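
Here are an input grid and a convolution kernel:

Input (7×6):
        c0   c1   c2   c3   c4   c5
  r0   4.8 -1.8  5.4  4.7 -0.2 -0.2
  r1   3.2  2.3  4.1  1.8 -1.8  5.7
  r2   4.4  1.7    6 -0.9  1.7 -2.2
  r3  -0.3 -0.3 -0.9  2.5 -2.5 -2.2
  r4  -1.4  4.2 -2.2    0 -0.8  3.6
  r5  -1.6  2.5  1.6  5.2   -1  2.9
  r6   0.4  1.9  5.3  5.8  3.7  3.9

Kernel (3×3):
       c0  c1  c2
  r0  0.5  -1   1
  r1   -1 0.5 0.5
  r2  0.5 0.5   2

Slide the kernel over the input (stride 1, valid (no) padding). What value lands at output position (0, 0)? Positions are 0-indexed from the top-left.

The receptive field on the input at this output position is [4.8 -1.8 5.4 / 3.2 2.3 4.1 / 4.4 1.7 6]. Elementwise product with the kernel and sum: 4.8·0.5 + -1.8·-1 + 5.4·1 + 3.2·-1 + 2.3·0.5 + 4.1·0.5 + 4.4·0.5 + 1.7·0.5 + 6·2.

24.65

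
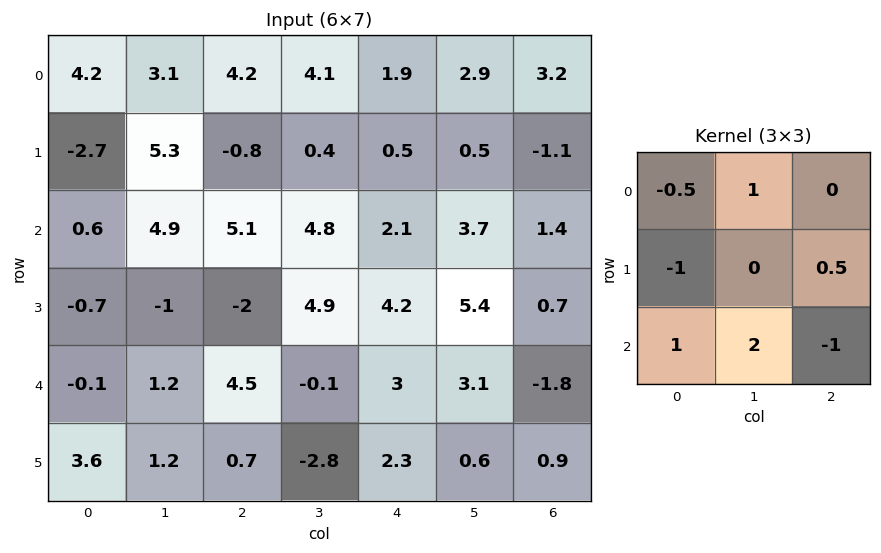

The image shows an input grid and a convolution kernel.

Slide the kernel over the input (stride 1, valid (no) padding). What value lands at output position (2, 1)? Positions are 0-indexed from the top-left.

The receptive field on the input at this output position is [4.9 5.1 4.8 / -1 -2 4.9 / 1.2 4.5 -0.1]. Elementwise product with the kernel and sum: 4.9·-0.5 + 5.1·1 + -1·-1 + 4.9·0.5 + 1.2·1 + 4.5·2 + -0.1·-1.

16.4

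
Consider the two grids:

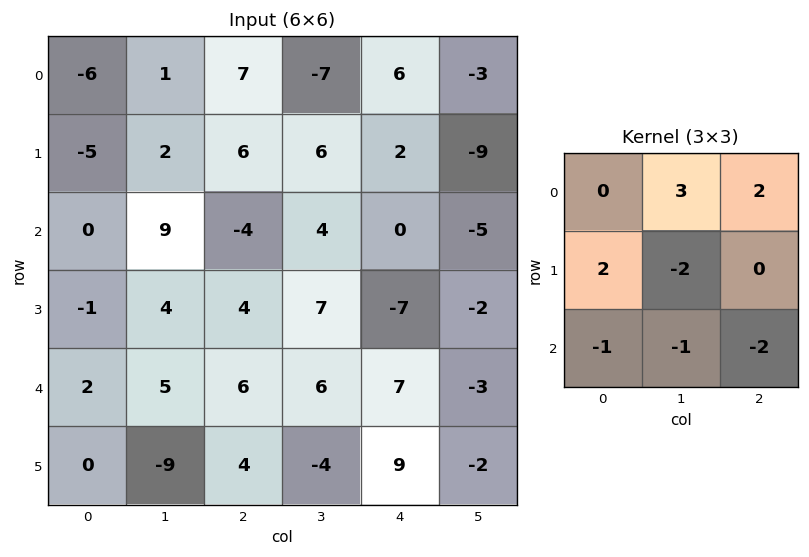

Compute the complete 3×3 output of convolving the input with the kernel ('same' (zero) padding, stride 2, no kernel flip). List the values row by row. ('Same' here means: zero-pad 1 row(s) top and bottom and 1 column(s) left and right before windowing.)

Output[0,0]: The receptive field on the zero-padded input at this output position is [0 0 0 / 0 -6 1 / 0 -5 2]. Elementwise product with the kernel and sum: 0·3 + 0·2 + 0·2 + -6·-2 + 0·-1 + -5·-1 + 2·-2.

13 -32 -16
-18 34 0
19 37 -28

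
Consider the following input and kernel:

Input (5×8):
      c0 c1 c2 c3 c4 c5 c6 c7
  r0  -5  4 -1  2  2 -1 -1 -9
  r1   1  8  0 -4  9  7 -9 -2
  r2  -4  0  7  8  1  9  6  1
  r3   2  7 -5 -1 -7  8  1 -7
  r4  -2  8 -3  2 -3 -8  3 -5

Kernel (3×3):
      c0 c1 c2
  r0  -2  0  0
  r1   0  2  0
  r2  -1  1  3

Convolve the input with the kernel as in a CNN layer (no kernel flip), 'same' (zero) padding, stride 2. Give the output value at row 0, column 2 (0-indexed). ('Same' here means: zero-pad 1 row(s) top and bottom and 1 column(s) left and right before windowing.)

The receptive field on the zero-padded input at this output position is [0 0 0 / 2 2 -1 / -4 9 7]. Elementwise product with the kernel and sum: 0·-2 + 2·2 + -4·-1 + 9·1 + 7·3.

38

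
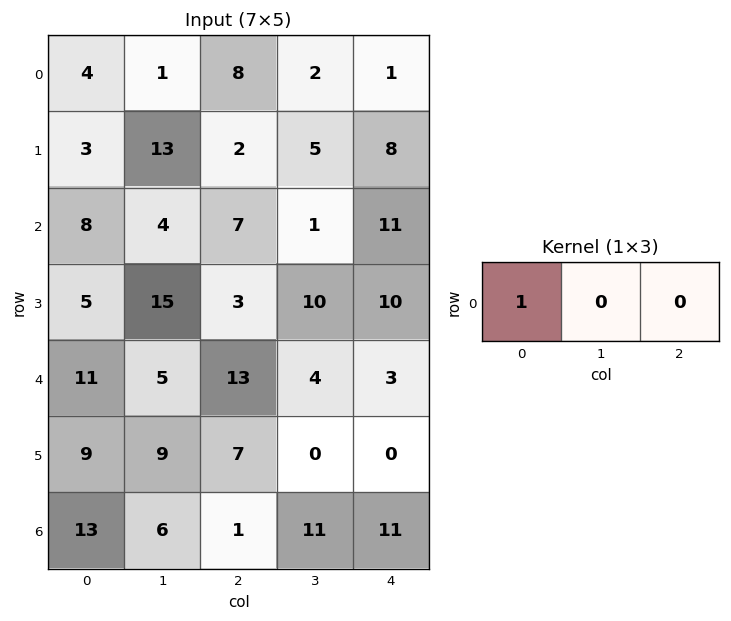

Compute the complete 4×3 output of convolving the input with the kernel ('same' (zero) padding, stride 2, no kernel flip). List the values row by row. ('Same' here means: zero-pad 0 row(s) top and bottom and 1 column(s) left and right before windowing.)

Output[0,0]: The receptive field on the zero-padded input at this output position is [0 4 1]. Elementwise product with the kernel and sum: 0·1.
Output[0,1]: The receptive field on the zero-padded input at this output position is [1 8 2]. Elementwise product with the kernel and sum: 1·1.

0 1 2
0 4 1
0 5 4
0 6 11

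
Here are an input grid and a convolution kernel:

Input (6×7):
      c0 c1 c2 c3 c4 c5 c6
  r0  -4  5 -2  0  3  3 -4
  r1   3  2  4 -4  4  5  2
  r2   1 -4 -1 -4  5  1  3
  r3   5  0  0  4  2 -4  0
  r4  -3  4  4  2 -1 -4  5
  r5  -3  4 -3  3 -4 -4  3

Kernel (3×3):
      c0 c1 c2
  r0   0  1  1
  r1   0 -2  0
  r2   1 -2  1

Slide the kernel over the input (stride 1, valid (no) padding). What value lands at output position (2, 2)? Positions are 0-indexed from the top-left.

-8

The receptive field on the input at this output position is [-1 -4 5 / 0 4 2 / 4 2 -1]. Elementwise product with the kernel and sum: -4·1 + 5·1 + 4·-2 + 4·1 + 2·-2 + -1·1.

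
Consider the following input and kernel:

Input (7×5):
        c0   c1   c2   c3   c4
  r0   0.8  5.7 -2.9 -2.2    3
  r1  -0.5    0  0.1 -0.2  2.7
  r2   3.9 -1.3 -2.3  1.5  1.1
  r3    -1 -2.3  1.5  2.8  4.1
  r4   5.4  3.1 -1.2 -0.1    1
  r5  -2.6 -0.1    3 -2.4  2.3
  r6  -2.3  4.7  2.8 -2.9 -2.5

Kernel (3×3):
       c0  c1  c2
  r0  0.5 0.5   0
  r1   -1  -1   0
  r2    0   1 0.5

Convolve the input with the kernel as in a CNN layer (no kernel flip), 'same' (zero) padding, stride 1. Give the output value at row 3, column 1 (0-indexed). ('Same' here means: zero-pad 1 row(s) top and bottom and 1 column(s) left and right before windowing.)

The receptive field on the zero-padded input at this output position is [3.9 -1.3 -2.3 / -1 -2.3 1.5 / 5.4 3.1 -1.2]. Elementwise product with the kernel and sum: 3.9·0.5 + -1.3·0.5 + -1·-1 + -2.3·-1 + 3.1·1 + -1.2·0.5.

7.1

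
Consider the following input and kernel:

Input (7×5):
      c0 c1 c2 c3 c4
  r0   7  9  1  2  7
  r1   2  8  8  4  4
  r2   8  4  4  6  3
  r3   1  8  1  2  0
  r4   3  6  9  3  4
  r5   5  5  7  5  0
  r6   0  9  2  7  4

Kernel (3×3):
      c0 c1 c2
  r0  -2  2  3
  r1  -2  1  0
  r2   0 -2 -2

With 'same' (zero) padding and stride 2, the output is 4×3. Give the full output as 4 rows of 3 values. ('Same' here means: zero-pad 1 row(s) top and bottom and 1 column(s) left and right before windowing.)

-13 -41 -5
18 2 -9
9 -35 -6
25 3 -20

Output[0,0]: The receptive field on the zero-padded input at this output position is [0 0 0 / 0 7 9 / 0 2 8]. Elementwise product with the kernel and sum: 0·-2 + 0·2 + 0·3 + 0·-2 + 7·1 + 2·-2 + 8·-2.
Output[0,1]: The receptive field on the zero-padded input at this output position is [0 0 0 / 9 1 2 / 8 8 4]. Elementwise product with the kernel and sum: 0·-2 + 0·2 + 0·3 + 9·-2 + 1·1 + 8·-2 + 4·-2.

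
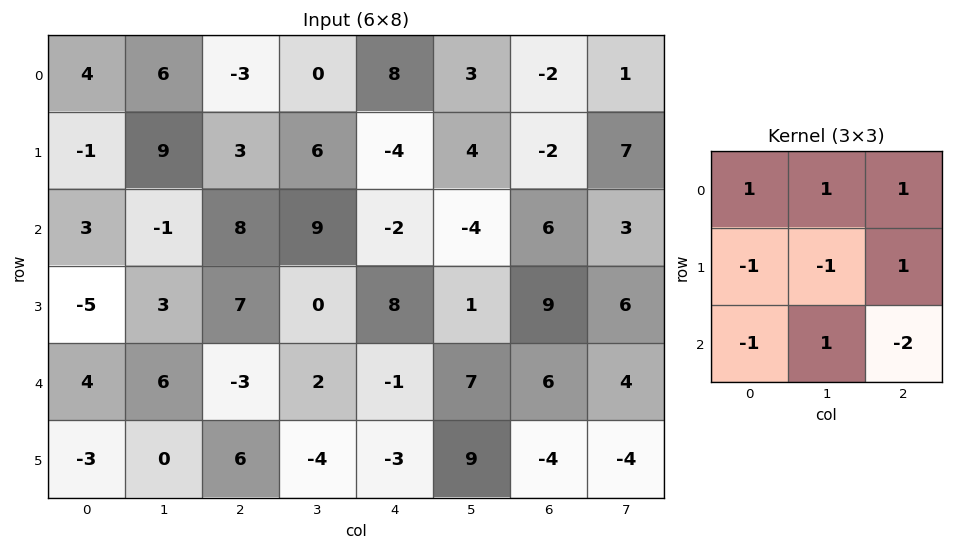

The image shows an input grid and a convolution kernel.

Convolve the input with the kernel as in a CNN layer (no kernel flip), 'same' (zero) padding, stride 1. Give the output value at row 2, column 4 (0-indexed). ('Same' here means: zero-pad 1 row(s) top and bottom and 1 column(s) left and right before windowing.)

1

The receptive field on the zero-padded input at this output position is [6 -4 4 / 9 -2 -4 / 0 8 1]. Elementwise product with the kernel and sum: 6·1 + -4·1 + 4·1 + 9·-1 + -2·-1 + -4·1 + 0·-1 + 8·1 + 1·-2.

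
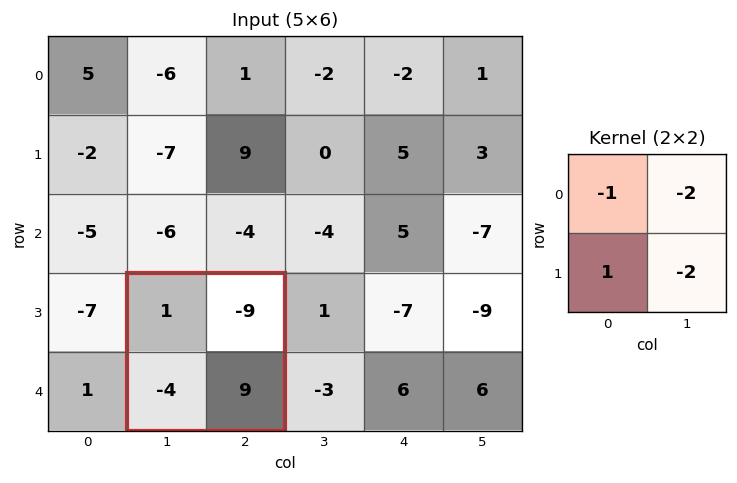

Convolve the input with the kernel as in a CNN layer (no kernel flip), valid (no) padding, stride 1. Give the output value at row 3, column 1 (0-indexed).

The receptive field on the input at this output position is [1 -9 / -4 9]. Elementwise product with the kernel and sum: 1·-1 + -9·-2 + -4·1 + 9·-2.

-5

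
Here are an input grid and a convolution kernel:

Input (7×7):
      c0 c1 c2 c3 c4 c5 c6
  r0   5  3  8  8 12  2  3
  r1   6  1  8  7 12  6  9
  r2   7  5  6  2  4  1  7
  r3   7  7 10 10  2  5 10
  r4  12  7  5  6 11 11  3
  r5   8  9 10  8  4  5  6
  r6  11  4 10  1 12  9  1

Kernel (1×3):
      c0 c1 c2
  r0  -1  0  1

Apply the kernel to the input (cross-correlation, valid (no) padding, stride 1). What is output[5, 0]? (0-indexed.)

2

The receptive field on the input at this output position is [8 9 10]. Elementwise product with the kernel and sum: 8·-1 + 10·1.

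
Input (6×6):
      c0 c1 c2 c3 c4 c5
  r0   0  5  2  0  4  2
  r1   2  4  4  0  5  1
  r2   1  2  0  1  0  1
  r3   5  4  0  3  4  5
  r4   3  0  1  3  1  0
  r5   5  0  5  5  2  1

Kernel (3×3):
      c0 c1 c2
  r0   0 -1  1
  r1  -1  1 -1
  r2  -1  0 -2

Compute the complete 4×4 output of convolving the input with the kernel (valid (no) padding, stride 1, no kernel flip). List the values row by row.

-6 -6 -5 -1
-4 -17 -2 -19
-8 -12 -5 -6
-23 -9 -7 -8

Output[0,0]: The receptive field on the input at this output position is [0 5 2 / 2 4 4 / 1 2 0]. Elementwise product with the kernel and sum: 5·-1 + 2·1 + 2·-1 + 4·1 + 4·-1 + 1·-1 + 0·-2.
Output[0,1]: The receptive field on the input at this output position is [5 2 0 / 4 4 0 / 2 0 1]. Elementwise product with the kernel and sum: 2·-1 + 0·1 + 4·-1 + 4·1 + 0·-1 + 2·-1 + 1·-2.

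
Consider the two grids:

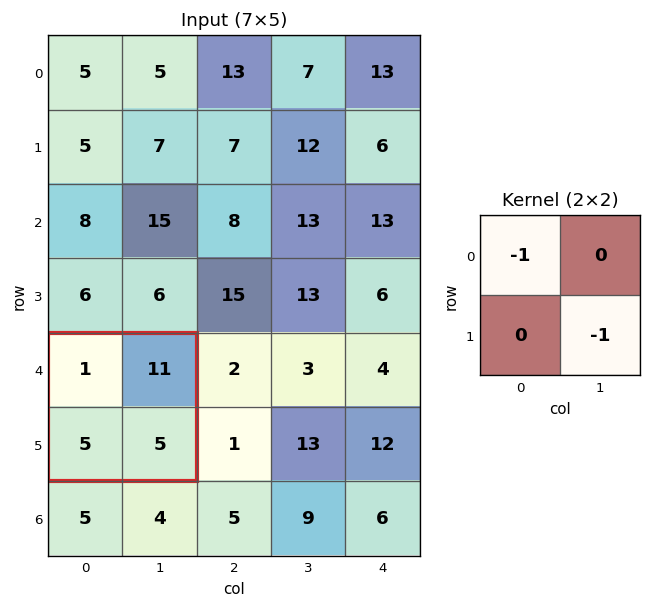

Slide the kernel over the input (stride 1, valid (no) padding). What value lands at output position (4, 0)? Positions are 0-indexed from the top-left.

The receptive field on the input at this output position is [1 11 / 5 5]. Elementwise product with the kernel and sum: 1·-1 + 5·-1.

-6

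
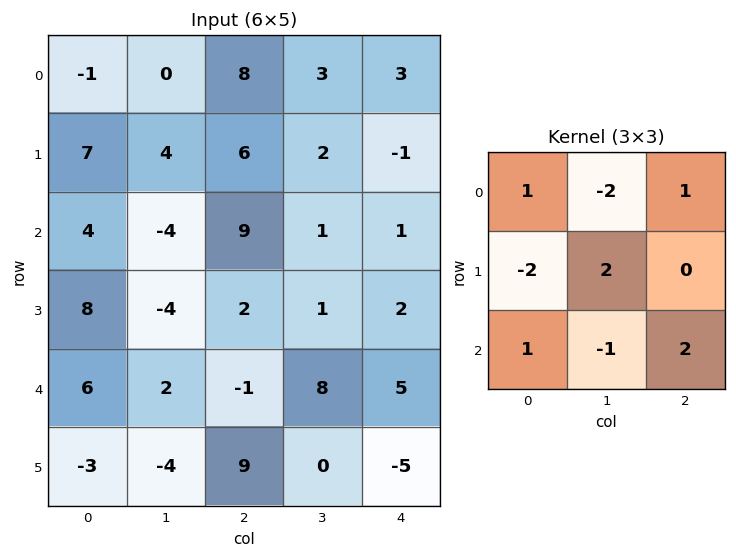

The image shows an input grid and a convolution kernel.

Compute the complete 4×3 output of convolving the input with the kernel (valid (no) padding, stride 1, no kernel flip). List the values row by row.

27 -20 7
5 16 -10
-1 10 7
29 -26 19

Output[0,0]: The receptive field on the input at this output position is [-1 0 8 / 7 4 6 / 4 -4 9]. Elementwise product with the kernel and sum: -1·1 + 0·-2 + 8·1 + 7·-2 + 4·2 + 4·1 + -4·-1 + 9·2.
Output[0,1]: The receptive field on the input at this output position is [0 8 3 / 4 6 2 / -4 9 1]. Elementwise product with the kernel and sum: 0·1 + 8·-2 + 3·1 + 4·-2 + 6·2 + -4·1 + 9·-1 + 1·2.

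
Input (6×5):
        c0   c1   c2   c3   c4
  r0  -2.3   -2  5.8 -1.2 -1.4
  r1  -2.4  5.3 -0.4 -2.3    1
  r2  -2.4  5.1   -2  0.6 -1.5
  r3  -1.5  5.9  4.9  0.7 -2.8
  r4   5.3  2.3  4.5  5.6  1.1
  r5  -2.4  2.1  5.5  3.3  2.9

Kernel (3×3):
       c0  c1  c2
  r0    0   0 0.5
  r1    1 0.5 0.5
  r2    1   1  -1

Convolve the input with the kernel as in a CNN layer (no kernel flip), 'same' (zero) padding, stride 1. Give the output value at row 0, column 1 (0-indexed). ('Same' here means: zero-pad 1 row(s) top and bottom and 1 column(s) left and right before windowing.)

2.9

The receptive field on the zero-padded input at this output position is [0 0 0 / -2.3 -2 5.8 / -2.4 5.3 -0.4]. Elementwise product with the kernel and sum: 0·0.5 + -2.3·1 + -2·0.5 + 5.8·0.5 + -2.4·1 + 5.3·1 + -0.4·-1.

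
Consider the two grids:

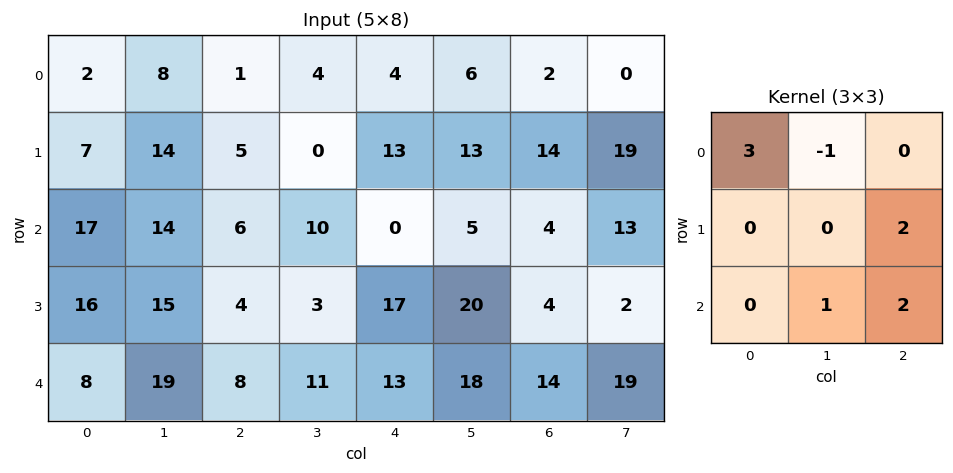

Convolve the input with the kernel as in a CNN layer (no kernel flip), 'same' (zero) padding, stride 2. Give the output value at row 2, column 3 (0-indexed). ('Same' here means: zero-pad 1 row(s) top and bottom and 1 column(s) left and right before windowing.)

The receptive field on the zero-padded input at this output position is [20 4 2 / 18 14 19 / 0 0 0]. Elementwise product with the kernel and sum: 20·3 + 4·-1 + 19·2 + 0·1 + 0·2.

94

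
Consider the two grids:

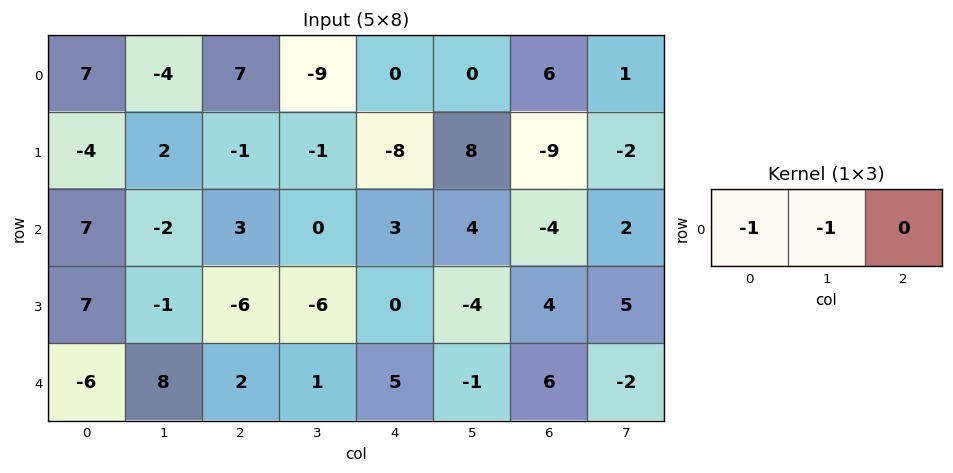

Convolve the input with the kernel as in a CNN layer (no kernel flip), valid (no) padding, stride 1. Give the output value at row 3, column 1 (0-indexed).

7

The receptive field on the input at this output position is [-1 -6 -6]. Elementwise product with the kernel and sum: -1·-1 + -6·-1.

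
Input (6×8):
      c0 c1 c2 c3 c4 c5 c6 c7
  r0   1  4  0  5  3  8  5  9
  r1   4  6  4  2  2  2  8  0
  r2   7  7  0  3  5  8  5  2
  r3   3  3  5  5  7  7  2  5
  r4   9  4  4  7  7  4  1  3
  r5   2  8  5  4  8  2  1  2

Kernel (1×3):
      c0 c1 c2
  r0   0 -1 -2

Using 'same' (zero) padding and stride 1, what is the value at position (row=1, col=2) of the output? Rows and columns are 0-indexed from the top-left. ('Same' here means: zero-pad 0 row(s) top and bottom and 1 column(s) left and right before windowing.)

-8

The receptive field on the zero-padded input at this output position is [6 4 2]. Elementwise product with the kernel and sum: 4·-1 + 2·-2.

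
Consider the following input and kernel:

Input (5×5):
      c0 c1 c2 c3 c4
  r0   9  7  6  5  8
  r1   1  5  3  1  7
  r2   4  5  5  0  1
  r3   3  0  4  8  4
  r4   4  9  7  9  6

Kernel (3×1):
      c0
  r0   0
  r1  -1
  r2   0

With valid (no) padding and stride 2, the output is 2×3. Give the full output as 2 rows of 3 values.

-1 -3 -7
-3 -4 -4

Output[0,0]: The receptive field on the input at this output position is [9 / 1 / 4]. Elementwise product with the kernel and sum: 1·-1.
Output[0,1]: The receptive field on the input at this output position is [6 / 3 / 5]. Elementwise product with the kernel and sum: 3·-1.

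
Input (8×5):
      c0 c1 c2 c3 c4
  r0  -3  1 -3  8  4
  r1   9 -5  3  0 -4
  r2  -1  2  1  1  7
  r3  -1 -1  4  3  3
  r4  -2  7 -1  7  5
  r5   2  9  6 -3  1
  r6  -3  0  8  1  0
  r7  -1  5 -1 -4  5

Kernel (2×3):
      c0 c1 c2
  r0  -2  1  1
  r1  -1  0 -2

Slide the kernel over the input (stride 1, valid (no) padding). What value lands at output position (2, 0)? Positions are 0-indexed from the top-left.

-2

The receptive field on the input at this output position is [-1 2 1 / -1 -1 4]. Elementwise product with the kernel and sum: -1·-2 + 2·1 + 1·1 + -1·-1 + 4·-2.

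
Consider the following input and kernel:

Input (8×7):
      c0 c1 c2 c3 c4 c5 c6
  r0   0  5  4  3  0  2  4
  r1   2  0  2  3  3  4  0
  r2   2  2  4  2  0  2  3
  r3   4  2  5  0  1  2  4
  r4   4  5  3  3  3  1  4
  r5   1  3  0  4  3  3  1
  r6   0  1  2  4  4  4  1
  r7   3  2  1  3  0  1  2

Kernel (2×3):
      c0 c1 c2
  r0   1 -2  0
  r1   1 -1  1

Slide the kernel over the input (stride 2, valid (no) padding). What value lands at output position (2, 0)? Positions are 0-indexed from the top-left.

-8

The receptive field on the input at this output position is [4 5 3 / 1 3 0]. Elementwise product with the kernel and sum: 4·1 + 5·-2 + 1·1 + 3·-1 + 0·1.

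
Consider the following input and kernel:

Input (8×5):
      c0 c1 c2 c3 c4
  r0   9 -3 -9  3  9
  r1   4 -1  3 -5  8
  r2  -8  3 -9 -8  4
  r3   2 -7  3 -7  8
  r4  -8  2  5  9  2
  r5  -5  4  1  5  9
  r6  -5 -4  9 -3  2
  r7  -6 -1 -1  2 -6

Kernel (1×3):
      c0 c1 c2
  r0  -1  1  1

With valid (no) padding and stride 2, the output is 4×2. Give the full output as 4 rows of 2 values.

-21 21
2 5
15 6
10 -10

Output[0,0]: The receptive field on the input at this output position is [9 -3 -9]. Elementwise product with the kernel and sum: 9·-1 + -3·1 + -9·1.
Output[0,1]: The receptive field on the input at this output position is [-9 3 9]. Elementwise product with the kernel and sum: -9·-1 + 3·1 + 9·1.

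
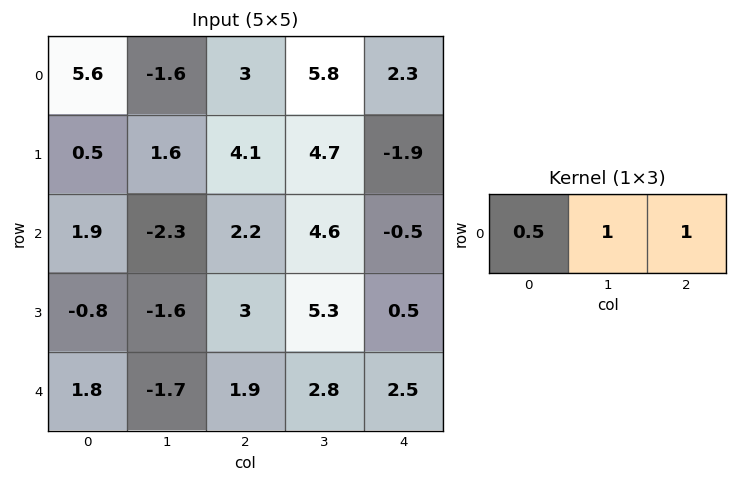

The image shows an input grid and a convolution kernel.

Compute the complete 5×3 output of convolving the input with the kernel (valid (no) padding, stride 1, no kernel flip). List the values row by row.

Output[0,0]: The receptive field on the input at this output position is [5.6 -1.6 3]. Elementwise product with the kernel and sum: 5.6·0.5 + -1.6·1 + 3·1.
Output[0,1]: The receptive field on the input at this output position is [-1.6 3 5.8]. Elementwise product with the kernel and sum: -1.6·0.5 + 3·1 + 5.8·1.

4.2 8 9.6
5.95 9.6 4.85
0.85 5.65 5.2
1 7.5 7.3
1.1 3.85 6.25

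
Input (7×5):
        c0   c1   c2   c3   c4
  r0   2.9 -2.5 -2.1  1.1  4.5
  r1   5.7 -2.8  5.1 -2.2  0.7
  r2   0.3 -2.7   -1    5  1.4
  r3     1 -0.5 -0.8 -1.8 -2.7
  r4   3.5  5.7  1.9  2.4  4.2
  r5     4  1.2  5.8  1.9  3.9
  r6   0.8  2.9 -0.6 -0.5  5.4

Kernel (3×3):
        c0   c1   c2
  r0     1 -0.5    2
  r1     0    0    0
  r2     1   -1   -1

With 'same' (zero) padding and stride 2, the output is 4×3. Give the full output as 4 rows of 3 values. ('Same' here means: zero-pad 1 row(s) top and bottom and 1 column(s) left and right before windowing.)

Output[0,0]: The receptive field on the zero-padded input at this output position is [0 0 0 / 0 2.9 -2.5 / 0 5.7 -2.8]. Elementwise product with the kernel and sum: 0·1 + 0·-0.5 + 0·2 + 0·1 + 5.7·-1 + -2.8·-1.

-2.9 -5.7 -2.9
-8.95 -7.65 -1.65
-6.7 -10.2 -2.45
0.4 2.1 -0.05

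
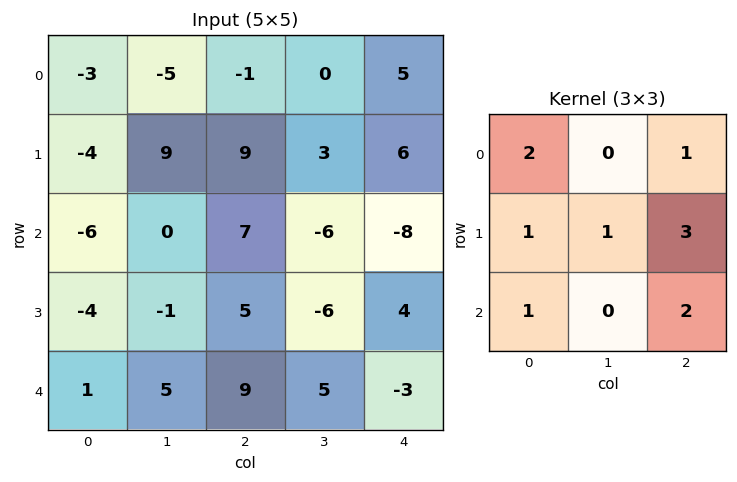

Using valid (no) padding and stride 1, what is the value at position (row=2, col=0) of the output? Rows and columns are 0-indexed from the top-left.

The receptive field on the input at this output position is [-6 0 7 / -4 -1 5 / 1 5 9]. Elementwise product with the kernel and sum: -6·2 + 7·1 + -4·1 + -1·1 + 5·3 + 1·1 + 9·2.

24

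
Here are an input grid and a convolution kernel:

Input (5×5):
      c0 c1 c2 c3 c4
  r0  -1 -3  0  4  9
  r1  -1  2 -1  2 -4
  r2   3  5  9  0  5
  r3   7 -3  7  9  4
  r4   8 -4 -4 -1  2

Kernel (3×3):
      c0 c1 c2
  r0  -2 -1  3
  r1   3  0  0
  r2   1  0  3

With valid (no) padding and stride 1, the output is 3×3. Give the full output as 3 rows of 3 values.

Output[0,0]: The receptive field on the input at this output position is [-1 -3 0 / -1 2 -1 / 3 5 9]. Elementwise product with the kernel and sum: -1·-2 + -3·-1 + 0·3 + -1·3 + 3·1 + 9·3.

32 29 44
34 42 34
33 -35 20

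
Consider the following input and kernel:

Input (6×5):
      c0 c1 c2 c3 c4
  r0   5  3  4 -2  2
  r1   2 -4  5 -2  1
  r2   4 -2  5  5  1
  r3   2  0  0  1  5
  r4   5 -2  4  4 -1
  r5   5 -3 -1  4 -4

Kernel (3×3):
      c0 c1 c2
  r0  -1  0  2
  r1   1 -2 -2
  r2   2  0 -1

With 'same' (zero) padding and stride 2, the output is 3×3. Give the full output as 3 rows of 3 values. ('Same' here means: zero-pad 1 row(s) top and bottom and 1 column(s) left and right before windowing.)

Output[0,0]: The receptive field on the zero-padded input at this output position is [0 0 0 / 0 5 3 / 0 2 -4]. Elementwise product with the kernel and sum: 0·-1 + 0·2 + 0·1 + 5·-2 + 3·-2 + 0·2 + -4·-1.

-12 -7 -10
-12 -23 7
-3 -26 13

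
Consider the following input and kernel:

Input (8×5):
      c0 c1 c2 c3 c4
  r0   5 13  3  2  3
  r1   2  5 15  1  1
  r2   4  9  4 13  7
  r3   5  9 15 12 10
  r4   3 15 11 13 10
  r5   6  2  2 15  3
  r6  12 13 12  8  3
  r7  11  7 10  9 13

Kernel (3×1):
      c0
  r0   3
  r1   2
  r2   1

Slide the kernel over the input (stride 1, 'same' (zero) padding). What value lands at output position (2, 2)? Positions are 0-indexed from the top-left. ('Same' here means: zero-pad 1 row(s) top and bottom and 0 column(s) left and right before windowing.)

68

The receptive field on the zero-padded input at this output position is [15 / 4 / 15]. Elementwise product with the kernel and sum: 15·3 + 4·2 + 15·1.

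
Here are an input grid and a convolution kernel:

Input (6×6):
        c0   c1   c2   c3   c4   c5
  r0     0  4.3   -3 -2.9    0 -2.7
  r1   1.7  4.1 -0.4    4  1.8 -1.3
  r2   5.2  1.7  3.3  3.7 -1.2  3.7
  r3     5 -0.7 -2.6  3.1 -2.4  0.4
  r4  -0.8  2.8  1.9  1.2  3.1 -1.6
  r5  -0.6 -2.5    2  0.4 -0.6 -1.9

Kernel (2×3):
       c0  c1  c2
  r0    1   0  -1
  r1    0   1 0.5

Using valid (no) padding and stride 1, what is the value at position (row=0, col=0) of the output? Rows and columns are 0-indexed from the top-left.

The receptive field on the input at this output position is [0 4.3 -3 / 1.7 4.1 -0.4]. Elementwise product with the kernel and sum: 0·1 + -3·-1 + 4.1·1 + -0.4·0.5.

6.9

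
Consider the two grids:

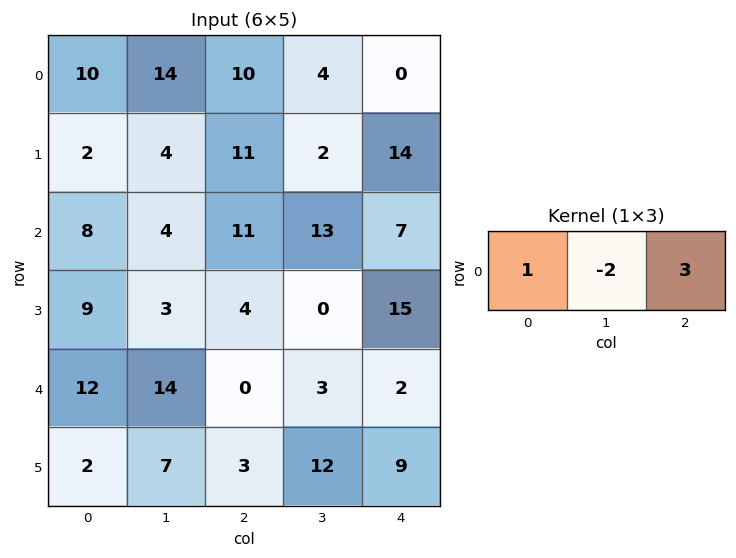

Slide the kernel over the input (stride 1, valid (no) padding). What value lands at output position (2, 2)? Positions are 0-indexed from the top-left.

The receptive field on the input at this output position is [11 13 7]. Elementwise product with the kernel and sum: 11·1 + 13·-2 + 7·3.

6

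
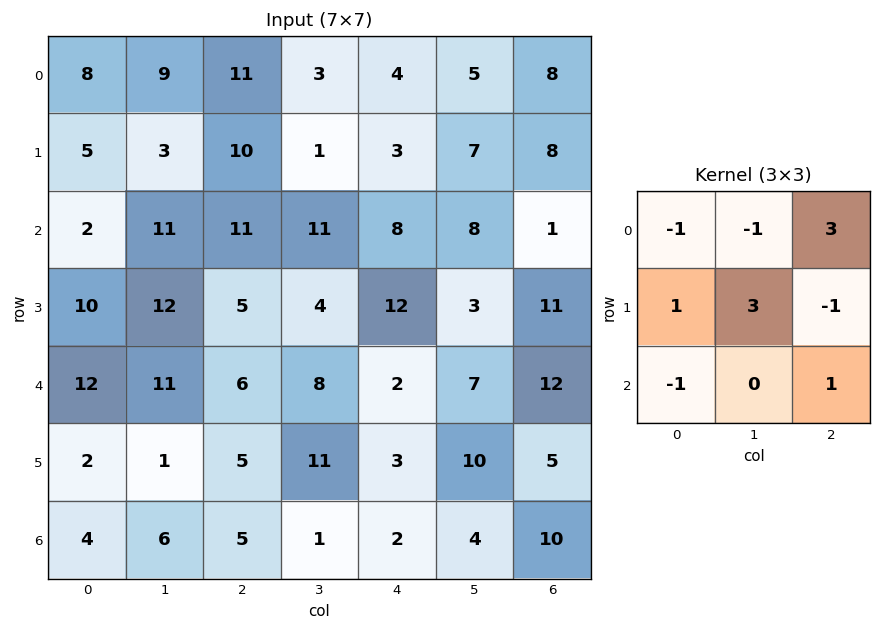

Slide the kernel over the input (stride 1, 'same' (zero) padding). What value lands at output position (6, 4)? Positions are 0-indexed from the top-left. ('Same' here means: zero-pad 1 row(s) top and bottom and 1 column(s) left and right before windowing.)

19

The receptive field on the zero-padded input at this output position is [11 3 10 / 1 2 4 / 0 0 0]. Elementwise product with the kernel and sum: 11·-1 + 3·-1 + 10·3 + 1·1 + 2·3 + 4·-1 + 0·-1 + 0·1.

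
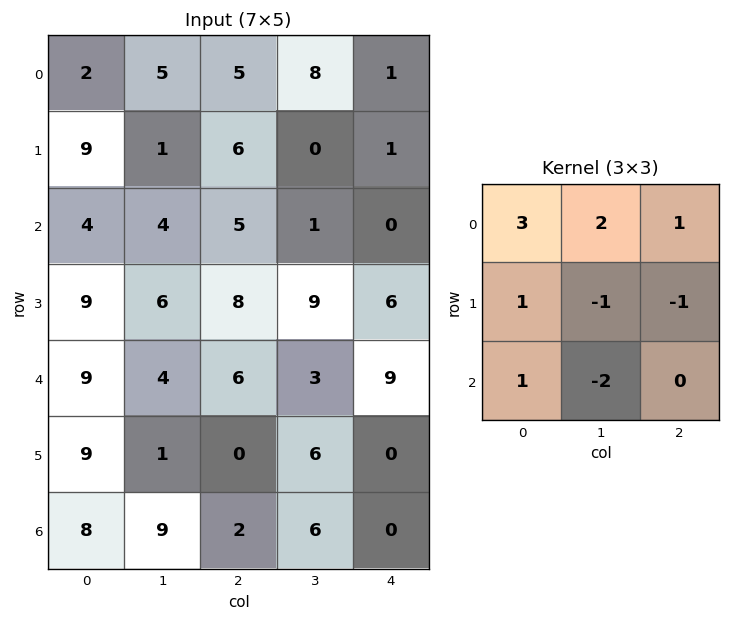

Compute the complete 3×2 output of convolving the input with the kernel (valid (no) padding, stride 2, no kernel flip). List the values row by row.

19 40
21 10
39 17

Output[0,0]: The receptive field on the input at this output position is [2 5 5 / 9 1 6 / 4 4 5]. Elementwise product with the kernel and sum: 2·3 + 5·2 + 5·1 + 9·1 + 1·-1 + 6·-1 + 4·1 + 4·-2.
Output[0,1]: The receptive field on the input at this output position is [5 8 1 / 6 0 1 / 5 1 0]. Elementwise product with the kernel and sum: 5·3 + 8·2 + 1·1 + 6·1 + 0·-1 + 1·-1 + 5·1 + 1·-2.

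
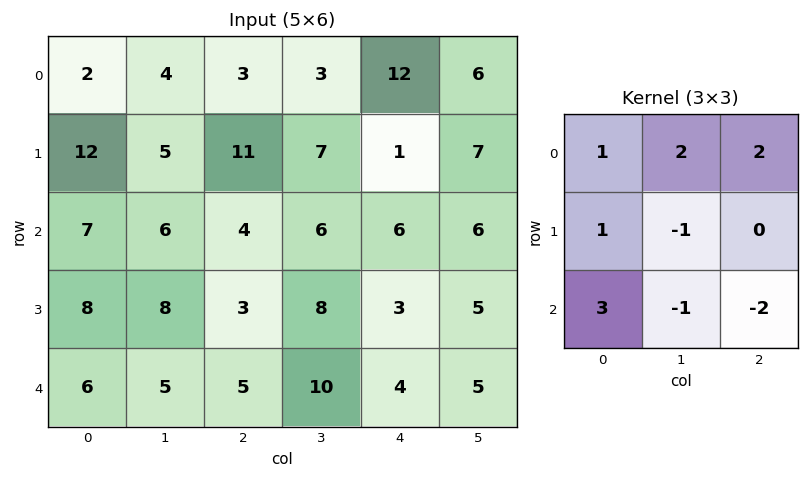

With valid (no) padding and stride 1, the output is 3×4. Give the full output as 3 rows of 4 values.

30 12 31 45
55 48 20 34
30 21 20 51

Output[0,0]: The receptive field on the input at this output position is [2 4 3 / 12 5 11 / 7 6 4]. Elementwise product with the kernel and sum: 2·1 + 4·2 + 3·2 + 12·1 + 5·-1 + 7·3 + 6·-1 + 4·-2.
Output[0,1]: The receptive field on the input at this output position is [4 3 3 / 5 11 7 / 6 4 6]. Elementwise product with the kernel and sum: 4·1 + 3·2 + 3·2 + 5·1 + 11·-1 + 6·3 + 4·-1 + 6·-2.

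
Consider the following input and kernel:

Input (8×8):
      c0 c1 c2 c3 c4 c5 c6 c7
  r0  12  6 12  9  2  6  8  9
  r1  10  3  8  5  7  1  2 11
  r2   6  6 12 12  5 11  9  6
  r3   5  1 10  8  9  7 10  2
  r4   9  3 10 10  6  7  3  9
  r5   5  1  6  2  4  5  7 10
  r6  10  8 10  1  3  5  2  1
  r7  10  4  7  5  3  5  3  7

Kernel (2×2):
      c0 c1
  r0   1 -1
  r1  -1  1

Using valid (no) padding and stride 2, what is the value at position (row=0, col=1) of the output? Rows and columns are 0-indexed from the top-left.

0

The receptive field on the input at this output position is [12 9 / 8 5]. Elementwise product with the kernel and sum: 12·1 + 9·-1 + 8·-1 + 5·1.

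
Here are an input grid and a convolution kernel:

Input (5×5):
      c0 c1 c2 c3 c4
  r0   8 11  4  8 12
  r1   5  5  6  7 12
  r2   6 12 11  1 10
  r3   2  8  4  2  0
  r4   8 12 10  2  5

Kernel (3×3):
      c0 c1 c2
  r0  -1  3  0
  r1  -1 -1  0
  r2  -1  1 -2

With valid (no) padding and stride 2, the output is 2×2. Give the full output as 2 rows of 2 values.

-1 -23
4 -32

Output[0,0]: The receptive field on the input at this output position is [8 11 4 / 5 5 6 / 6 12 11]. Elementwise product with the kernel and sum: 8·-1 + 11·3 + 5·-1 + 5·-1 + 6·-1 + 12·1 + 11·-2.
Output[0,1]: The receptive field on the input at this output position is [4 8 12 / 6 7 12 / 11 1 10]. Elementwise product with the kernel and sum: 4·-1 + 8·3 + 6·-1 + 7·-1 + 11·-1 + 1·1 + 10·-2.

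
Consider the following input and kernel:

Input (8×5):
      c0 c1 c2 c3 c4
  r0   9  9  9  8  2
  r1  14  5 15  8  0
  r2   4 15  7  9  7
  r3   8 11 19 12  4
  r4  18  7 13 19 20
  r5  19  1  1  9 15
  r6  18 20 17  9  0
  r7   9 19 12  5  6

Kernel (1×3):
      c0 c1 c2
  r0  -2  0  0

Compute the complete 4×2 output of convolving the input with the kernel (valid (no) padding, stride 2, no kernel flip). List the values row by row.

Output[0,0]: The receptive field on the input at this output position is [9 9 9]. Elementwise product with the kernel and sum: 9·-2.
Output[0,1]: The receptive field on the input at this output position is [9 8 2]. Elementwise product with the kernel and sum: 9·-2.

-18 -18
-8 -14
-36 -26
-36 -34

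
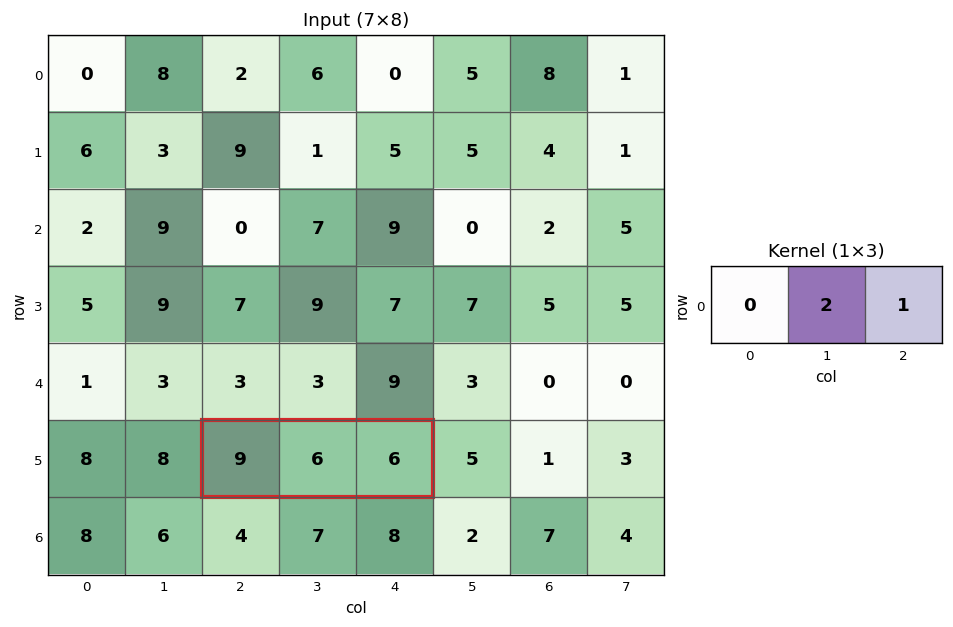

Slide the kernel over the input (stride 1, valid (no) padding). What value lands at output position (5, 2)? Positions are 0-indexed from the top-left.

The receptive field on the input at this output position is [9 6 6]. Elementwise product with the kernel and sum: 6·2 + 6·1.

18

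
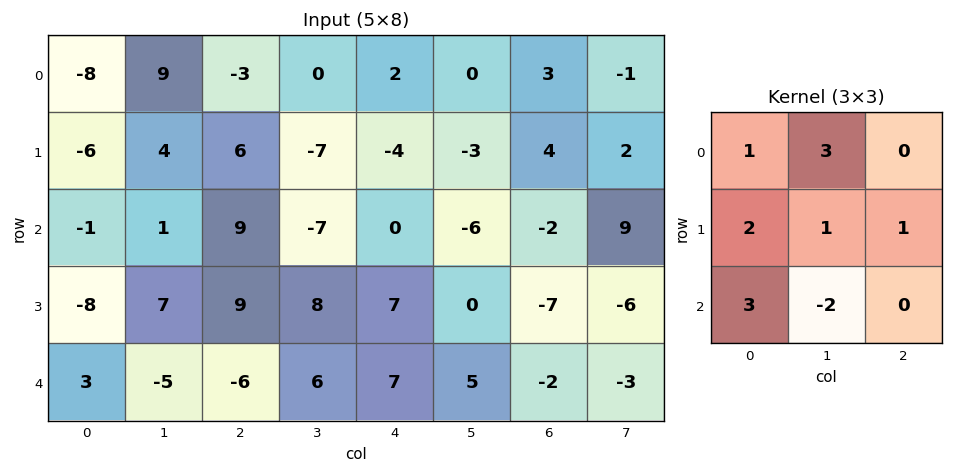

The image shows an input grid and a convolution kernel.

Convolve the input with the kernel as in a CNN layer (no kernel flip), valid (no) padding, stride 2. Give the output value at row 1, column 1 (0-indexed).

-9

The receptive field on the input at this output position is [9 -7 0 / 9 8 7 / -6 6 7]. Elementwise product with the kernel and sum: 9·1 + -7·3 + 9·2 + 8·1 + 7·1 + -6·3 + 6·-2.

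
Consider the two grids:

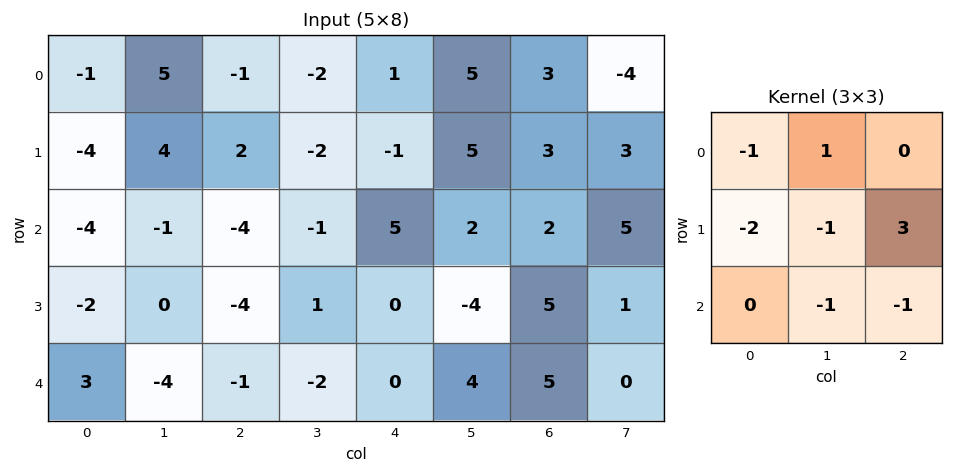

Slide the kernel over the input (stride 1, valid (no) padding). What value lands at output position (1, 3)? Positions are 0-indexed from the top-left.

The receptive field on the input at this output position is [-2 -1 5 / -1 5 2 / 1 0 -4]. Elementwise product with the kernel and sum: -2·-1 + -1·1 + -1·-2 + 5·-1 + 2·3 + 0·-1 + -4·-1.

8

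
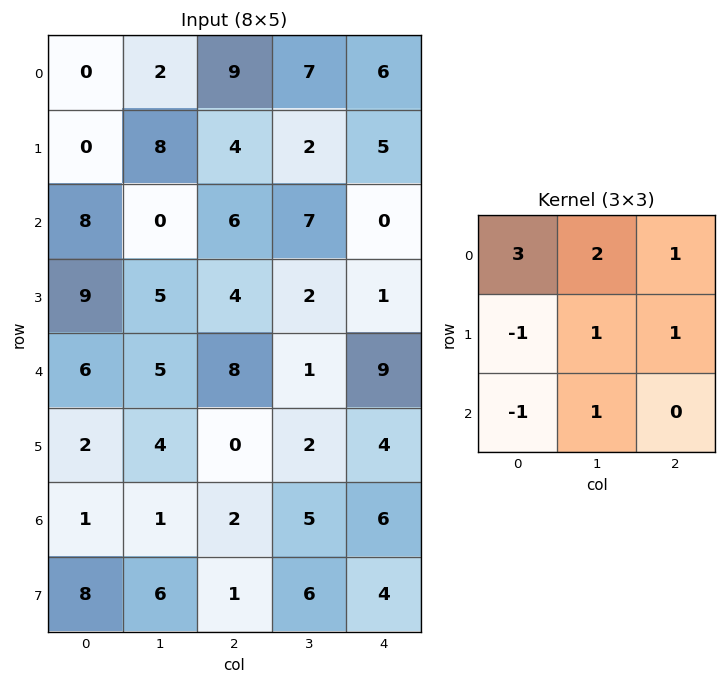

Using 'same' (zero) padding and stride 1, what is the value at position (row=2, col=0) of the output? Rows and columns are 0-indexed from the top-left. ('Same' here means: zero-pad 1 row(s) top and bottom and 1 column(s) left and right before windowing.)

25

The receptive field on the zero-padded input at this output position is [0 0 8 / 0 8 0 / 0 9 5]. Elementwise product with the kernel and sum: 0·3 + 0·2 + 8·1 + 0·-1 + 8·1 + 0·1 + 0·-1 + 9·1.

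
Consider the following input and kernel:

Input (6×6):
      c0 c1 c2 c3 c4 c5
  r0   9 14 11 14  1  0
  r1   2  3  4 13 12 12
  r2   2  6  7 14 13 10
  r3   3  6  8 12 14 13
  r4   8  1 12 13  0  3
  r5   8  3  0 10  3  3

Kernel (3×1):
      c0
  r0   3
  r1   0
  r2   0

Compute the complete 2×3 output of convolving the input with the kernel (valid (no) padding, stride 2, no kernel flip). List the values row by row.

27 33 3
6 21 39

Output[0,0]: The receptive field on the input at this output position is [9 / 2 / 2]. Elementwise product with the kernel and sum: 9·3.
Output[0,1]: The receptive field on the input at this output position is [11 / 4 / 7]. Elementwise product with the kernel and sum: 11·3.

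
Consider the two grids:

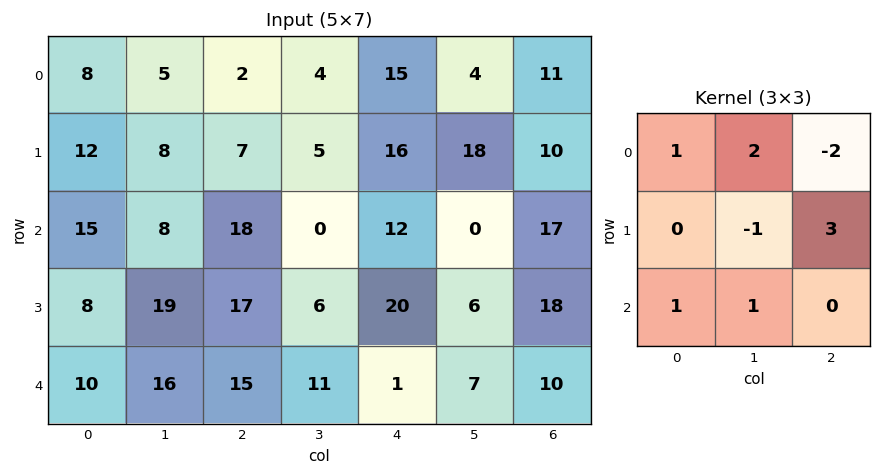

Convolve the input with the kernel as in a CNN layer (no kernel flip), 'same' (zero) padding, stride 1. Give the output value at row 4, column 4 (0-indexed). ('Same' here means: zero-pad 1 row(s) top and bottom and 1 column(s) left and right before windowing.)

The receptive field on the zero-padded input at this output position is [6 20 6 / 11 1 7 / 0 0 0]. Elementwise product with the kernel and sum: 6·1 + 20·2 + 6·-2 + 1·-1 + 7·3 + 0·1 + 0·1.

54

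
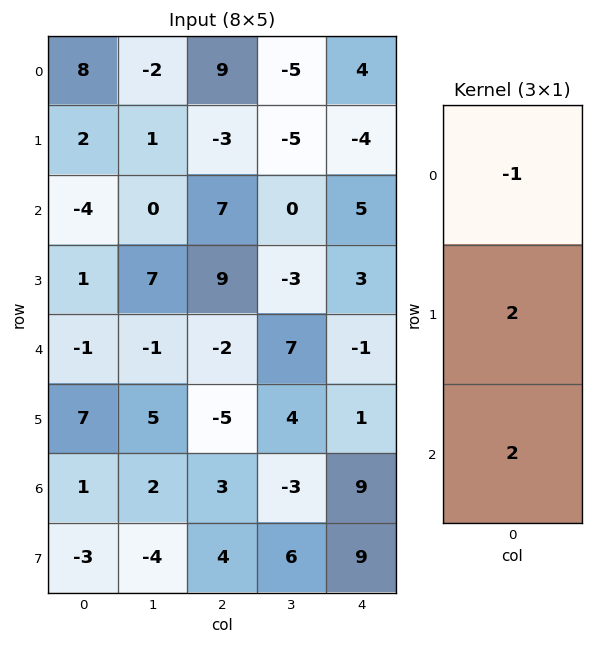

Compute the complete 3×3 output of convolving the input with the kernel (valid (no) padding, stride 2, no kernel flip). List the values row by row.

-12 -1 -2
4 7 -1
17 -2 21

Output[0,0]: The receptive field on the input at this output position is [8 / 2 / -4]. Elementwise product with the kernel and sum: 8·-1 + 2·2 + -4·2.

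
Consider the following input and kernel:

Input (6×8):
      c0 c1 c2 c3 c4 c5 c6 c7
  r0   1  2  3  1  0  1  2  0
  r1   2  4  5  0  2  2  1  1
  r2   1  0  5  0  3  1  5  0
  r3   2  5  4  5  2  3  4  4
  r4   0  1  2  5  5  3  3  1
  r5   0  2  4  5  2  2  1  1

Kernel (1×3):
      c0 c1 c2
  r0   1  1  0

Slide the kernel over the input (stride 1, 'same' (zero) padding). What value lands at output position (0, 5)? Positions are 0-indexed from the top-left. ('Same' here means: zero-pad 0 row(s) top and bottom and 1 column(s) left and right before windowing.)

1

The receptive field on the zero-padded input at this output position is [0 1 2]. Elementwise product with the kernel and sum: 0·1 + 1·1.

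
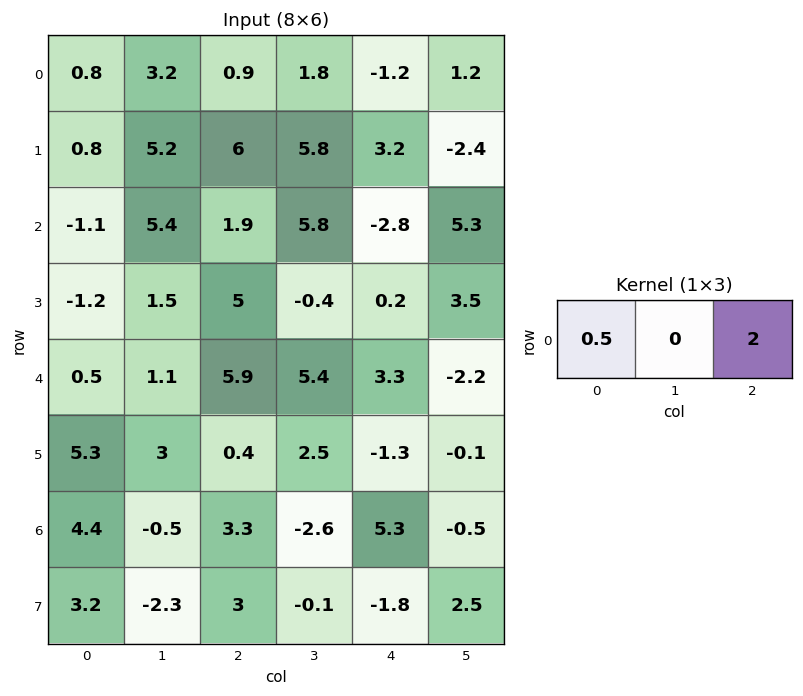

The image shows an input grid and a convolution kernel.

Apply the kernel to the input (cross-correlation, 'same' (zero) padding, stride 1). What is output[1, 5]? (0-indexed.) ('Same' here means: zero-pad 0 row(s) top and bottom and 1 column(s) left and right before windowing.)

1.6

The receptive field on the zero-padded input at this output position is [3.2 -2.4 0]. Elementwise product with the kernel and sum: 3.2·0.5 + 0·2.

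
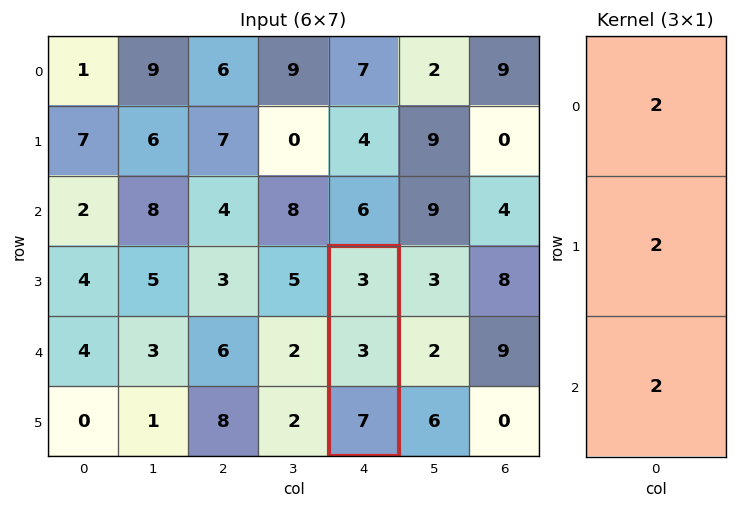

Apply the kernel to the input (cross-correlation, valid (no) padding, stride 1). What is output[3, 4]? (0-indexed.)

26

The receptive field on the input at this output position is [3 / 3 / 7]. Elementwise product with the kernel and sum: 3·2 + 3·2 + 7·2.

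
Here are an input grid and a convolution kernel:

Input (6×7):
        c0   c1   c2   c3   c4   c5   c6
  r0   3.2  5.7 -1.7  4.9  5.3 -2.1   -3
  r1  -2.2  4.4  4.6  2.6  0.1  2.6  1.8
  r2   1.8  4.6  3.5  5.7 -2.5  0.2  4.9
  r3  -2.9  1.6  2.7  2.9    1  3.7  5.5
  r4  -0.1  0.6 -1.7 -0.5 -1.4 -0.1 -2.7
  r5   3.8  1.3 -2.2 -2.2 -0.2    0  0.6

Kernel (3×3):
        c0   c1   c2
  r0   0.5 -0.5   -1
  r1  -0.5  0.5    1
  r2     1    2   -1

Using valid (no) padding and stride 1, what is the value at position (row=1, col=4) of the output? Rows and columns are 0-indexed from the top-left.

The receptive field on the input at this output position is [0.1 2.6 1.8 / -2.5 0.2 4.9 / 1 3.7 5.5]. Elementwise product with the kernel and sum: 0.1·0.5 + 2.6·-0.5 + 1.8·-1 + -2.5·-0.5 + 0.2·0.5 + 4.9·1 + 1·1 + 3.7·2 + 5.5·-1.

6.1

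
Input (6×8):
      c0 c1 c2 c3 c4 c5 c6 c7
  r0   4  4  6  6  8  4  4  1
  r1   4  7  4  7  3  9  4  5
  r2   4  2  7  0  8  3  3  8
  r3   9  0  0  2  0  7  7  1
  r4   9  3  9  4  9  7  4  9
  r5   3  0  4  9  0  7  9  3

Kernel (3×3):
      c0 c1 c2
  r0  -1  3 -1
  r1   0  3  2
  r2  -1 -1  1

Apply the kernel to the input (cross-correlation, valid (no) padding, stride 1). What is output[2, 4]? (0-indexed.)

The receptive field on the input at this output position is [8 3 3 / 0 7 7 / 9 7 4]. Elementwise product with the kernel and sum: 8·-1 + 3·3 + 3·-1 + 7·3 + 7·2 + 9·-1 + 7·-1 + 4·1.

21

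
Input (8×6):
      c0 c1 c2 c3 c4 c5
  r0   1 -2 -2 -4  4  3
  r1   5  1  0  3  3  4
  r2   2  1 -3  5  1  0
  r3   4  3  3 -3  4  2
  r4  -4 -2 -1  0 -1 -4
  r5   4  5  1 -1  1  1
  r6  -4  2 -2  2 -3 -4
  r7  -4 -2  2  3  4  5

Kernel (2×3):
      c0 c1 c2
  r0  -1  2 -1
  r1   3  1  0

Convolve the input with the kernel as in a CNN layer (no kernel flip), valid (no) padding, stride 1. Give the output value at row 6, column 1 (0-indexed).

-12

The receptive field on the input at this output position is [2 -2 2 / -2 2 3]. Elementwise product with the kernel and sum: 2·-1 + -2·2 + 2·-1 + -2·3 + 2·1.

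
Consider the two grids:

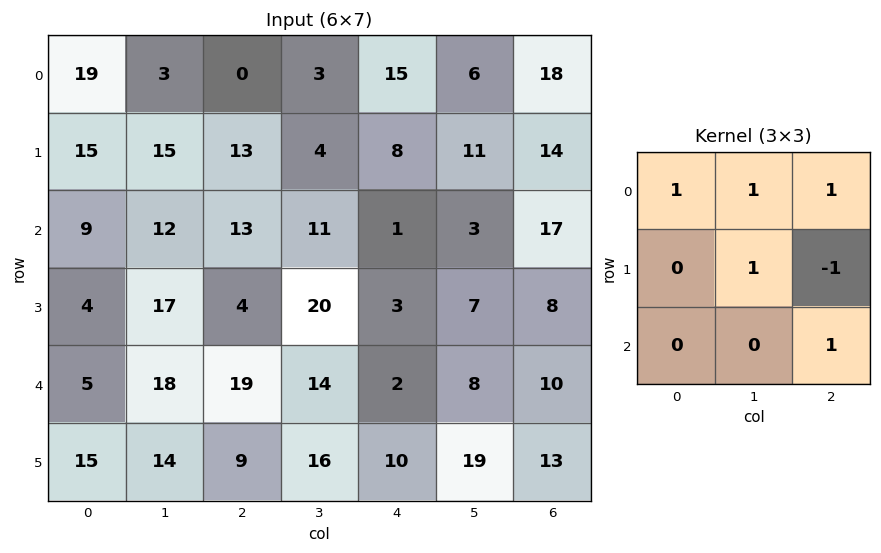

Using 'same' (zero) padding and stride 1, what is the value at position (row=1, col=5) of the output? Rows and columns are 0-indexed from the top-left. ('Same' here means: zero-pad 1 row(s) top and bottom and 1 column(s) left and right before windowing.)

53

The receptive field on the zero-padded input at this output position is [15 6 18 / 8 11 14 / 1 3 17]. Elementwise product with the kernel and sum: 15·1 + 6·1 + 18·1 + 11·1 + 14·-1 + 17·1.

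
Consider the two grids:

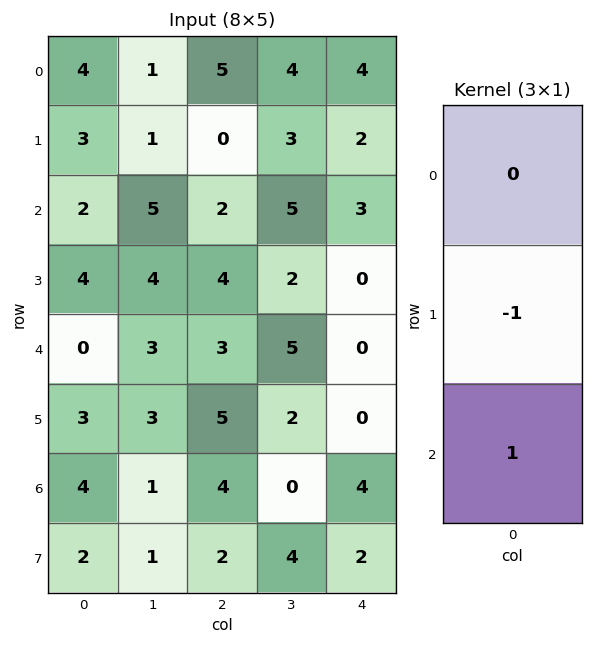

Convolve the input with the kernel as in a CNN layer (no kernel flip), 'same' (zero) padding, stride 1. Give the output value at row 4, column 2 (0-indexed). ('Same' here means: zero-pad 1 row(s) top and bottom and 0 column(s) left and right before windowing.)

2

The receptive field on the zero-padded input at this output position is [4 / 3 / 5]. Elementwise product with the kernel and sum: 3·-1 + 5·1.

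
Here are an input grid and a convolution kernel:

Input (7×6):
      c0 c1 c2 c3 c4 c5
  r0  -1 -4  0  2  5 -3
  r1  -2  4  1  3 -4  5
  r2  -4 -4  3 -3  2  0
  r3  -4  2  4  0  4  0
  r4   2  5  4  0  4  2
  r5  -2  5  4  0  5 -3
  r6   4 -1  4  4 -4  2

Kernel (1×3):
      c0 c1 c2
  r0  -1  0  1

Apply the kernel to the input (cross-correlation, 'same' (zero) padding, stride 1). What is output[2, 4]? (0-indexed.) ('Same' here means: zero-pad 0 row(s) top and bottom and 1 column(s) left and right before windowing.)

3

The receptive field on the zero-padded input at this output position is [-3 2 0]. Elementwise product with the kernel and sum: -3·-1 + 0·1.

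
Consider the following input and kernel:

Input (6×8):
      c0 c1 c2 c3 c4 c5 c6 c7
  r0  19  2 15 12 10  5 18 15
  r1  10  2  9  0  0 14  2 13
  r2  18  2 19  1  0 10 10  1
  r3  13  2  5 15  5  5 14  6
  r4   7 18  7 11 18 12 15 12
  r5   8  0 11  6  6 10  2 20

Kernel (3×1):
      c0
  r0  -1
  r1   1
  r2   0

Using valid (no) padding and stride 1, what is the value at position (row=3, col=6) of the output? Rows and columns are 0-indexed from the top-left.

1

The receptive field on the input at this output position is [14 / 15 / 2]. Elementwise product with the kernel and sum: 14·-1 + 15·1.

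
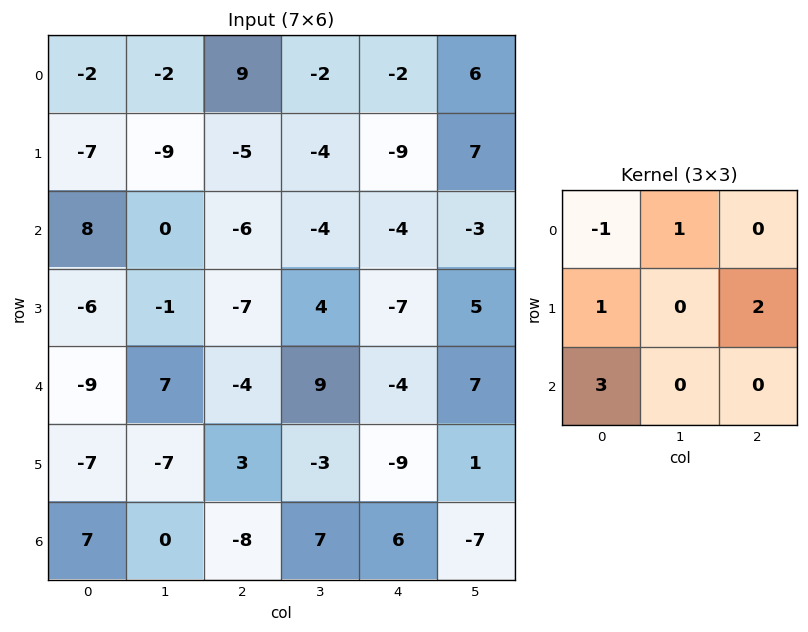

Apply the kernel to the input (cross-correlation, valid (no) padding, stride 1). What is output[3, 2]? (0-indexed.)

The receptive field on the input at this output position is [-7 4 -7 / -4 9 -4 / 3 -3 -9]. Elementwise product with the kernel and sum: -7·-1 + 4·1 + -4·1 + -4·2 + 3·3.

8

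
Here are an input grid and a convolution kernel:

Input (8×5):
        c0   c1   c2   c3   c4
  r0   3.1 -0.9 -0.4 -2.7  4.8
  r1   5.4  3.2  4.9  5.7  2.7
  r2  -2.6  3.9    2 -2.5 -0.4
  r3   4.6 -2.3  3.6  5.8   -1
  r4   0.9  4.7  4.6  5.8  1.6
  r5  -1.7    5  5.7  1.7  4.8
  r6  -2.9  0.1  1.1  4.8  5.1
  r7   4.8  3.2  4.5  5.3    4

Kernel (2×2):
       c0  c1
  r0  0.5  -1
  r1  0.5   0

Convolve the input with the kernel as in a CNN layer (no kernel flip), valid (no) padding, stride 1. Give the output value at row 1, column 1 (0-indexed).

The receptive field on the input at this output position is [3.2 4.9 / 3.9 2]. Elementwise product with the kernel and sum: 3.2·0.5 + 4.9·-1 + 3.9·0.5.

-1.35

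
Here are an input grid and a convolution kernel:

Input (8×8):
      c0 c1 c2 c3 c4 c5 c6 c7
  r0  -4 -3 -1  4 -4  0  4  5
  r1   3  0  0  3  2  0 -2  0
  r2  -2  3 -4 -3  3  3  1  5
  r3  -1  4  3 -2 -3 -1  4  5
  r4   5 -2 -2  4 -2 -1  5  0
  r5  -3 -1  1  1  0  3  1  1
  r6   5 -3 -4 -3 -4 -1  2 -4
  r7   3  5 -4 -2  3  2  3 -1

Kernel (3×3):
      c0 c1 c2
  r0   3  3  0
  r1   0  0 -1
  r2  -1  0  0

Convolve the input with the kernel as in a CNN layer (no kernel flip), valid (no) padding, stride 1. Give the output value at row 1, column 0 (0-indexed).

The receptive field on the input at this output position is [3 0 0 / -2 3 -4 / -1 4 3]. Elementwise product with the kernel and sum: 3·3 + 0·3 + -4·-1 + -1·-1.

14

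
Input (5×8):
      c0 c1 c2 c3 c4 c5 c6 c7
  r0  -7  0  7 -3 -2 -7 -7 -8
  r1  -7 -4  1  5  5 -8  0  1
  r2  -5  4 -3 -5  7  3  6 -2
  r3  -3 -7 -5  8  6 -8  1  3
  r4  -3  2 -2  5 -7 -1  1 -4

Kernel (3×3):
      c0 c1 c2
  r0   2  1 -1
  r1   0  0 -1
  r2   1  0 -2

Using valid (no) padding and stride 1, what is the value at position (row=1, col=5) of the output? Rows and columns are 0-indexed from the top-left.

The receptive field on the input at this output position is [-8 0 1 / 3 6 -2 / -8 1 3]. Elementwise product with the kernel and sum: -8·2 + 0·1 + 1·-1 + -2·-1 + -8·1 + 3·-2.

-29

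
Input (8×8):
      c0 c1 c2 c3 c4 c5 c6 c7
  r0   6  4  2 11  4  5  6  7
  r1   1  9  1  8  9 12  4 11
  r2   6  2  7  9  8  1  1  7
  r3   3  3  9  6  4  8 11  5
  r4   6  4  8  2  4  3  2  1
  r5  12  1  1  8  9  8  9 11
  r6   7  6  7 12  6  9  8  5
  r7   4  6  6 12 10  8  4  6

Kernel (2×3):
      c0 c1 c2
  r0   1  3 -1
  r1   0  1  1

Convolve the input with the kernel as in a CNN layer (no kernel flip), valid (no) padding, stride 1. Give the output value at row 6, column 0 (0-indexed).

30

The receptive field on the input at this output position is [7 6 7 / 4 6 6]. Elementwise product with the kernel and sum: 7·1 + 6·3 + 7·-1 + 6·1 + 6·1.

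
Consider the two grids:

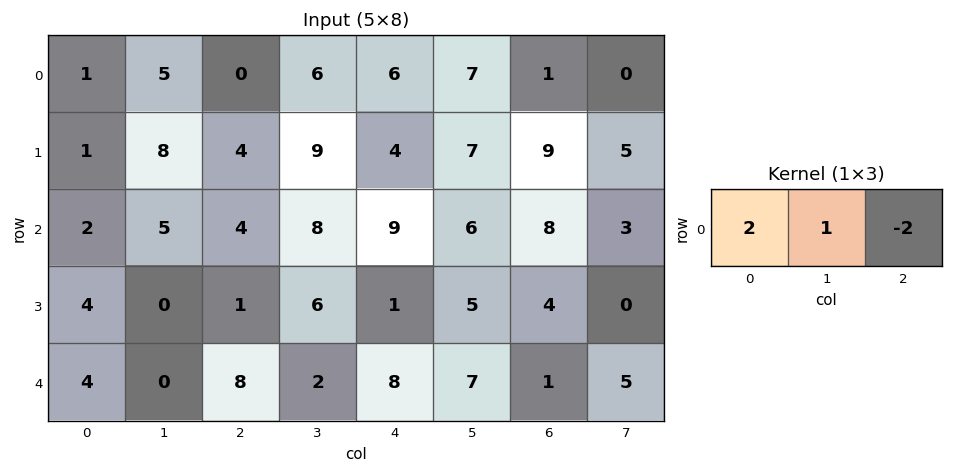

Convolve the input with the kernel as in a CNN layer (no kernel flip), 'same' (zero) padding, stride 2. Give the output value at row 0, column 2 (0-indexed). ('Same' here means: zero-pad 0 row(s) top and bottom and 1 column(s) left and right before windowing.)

The receptive field on the zero-padded input at this output position is [6 6 7]. Elementwise product with the kernel and sum: 6·2 + 6·1 + 7·-2.

4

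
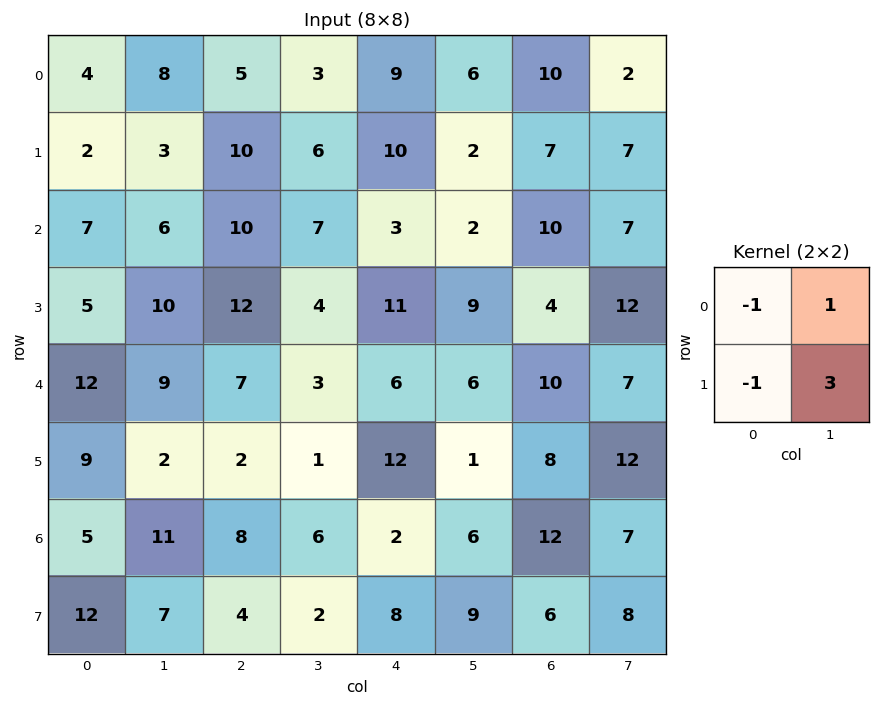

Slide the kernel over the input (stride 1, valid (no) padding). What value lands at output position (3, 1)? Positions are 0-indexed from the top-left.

The receptive field on the input at this output position is [10 12 / 9 7]. Elementwise product with the kernel and sum: 10·-1 + 12·1 + 9·-1 + 7·3.

14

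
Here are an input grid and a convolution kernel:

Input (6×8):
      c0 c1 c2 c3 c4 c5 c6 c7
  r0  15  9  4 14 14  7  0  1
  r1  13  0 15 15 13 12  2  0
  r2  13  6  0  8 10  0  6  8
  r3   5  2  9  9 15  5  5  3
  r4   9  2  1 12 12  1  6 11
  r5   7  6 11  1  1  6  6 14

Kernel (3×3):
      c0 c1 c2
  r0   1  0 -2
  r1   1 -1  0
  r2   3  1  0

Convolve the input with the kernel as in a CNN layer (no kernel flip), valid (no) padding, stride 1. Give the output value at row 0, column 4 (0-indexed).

The receptive field on the input at this output position is [14 7 0 / 13 12 2 / 10 0 6]. Elementwise product with the kernel and sum: 14·1 + 0·-2 + 13·1 + 12·-1 + 10·3 + 0·1.

45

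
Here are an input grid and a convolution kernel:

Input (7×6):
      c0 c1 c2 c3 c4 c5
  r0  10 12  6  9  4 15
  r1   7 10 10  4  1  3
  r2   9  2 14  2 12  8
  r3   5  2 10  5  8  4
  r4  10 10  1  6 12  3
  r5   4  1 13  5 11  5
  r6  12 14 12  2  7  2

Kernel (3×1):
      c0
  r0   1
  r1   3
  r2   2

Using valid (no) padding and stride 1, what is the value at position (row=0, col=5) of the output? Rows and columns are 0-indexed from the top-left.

40

The receptive field on the input at this output position is [15 / 3 / 8]. Elementwise product with the kernel and sum: 15·1 + 3·3 + 8·2.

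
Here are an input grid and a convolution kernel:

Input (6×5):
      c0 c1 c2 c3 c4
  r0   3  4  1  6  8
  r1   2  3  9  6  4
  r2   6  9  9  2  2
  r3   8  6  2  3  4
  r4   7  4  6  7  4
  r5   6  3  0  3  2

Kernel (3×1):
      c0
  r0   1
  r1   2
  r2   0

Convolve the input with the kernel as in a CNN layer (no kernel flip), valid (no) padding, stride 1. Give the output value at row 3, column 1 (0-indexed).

14

The receptive field on the input at this output position is [6 / 4 / 3]. Elementwise product with the kernel and sum: 6·1 + 4·2.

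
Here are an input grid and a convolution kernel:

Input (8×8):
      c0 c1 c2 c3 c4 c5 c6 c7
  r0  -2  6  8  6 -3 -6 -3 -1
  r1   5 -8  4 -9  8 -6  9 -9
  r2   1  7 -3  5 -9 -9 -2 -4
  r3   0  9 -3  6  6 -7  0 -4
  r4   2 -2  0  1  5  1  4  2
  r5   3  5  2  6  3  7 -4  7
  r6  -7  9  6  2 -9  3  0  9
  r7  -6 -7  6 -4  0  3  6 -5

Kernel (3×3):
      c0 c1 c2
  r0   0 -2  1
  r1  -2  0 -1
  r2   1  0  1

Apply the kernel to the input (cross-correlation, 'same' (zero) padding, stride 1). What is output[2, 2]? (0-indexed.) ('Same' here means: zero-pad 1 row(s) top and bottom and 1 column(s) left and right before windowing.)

-21

The receptive field on the zero-padded input at this output position is [-8 4 -9 / 7 -3 5 / 9 -3 6]. Elementwise product with the kernel and sum: 4·-2 + -9·1 + 7·-2 + 5·-1 + 9·1 + 6·1.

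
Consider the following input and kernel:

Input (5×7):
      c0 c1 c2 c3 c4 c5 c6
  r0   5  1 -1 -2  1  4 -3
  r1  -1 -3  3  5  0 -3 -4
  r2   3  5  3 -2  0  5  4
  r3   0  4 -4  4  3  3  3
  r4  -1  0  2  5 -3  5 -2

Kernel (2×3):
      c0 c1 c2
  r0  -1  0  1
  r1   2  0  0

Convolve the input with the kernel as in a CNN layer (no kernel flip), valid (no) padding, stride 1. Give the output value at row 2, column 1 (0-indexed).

The receptive field on the input at this output position is [5 3 -2 / 4 -4 4]. Elementwise product with the kernel and sum: 5·-1 + -2·1 + 4·2.

1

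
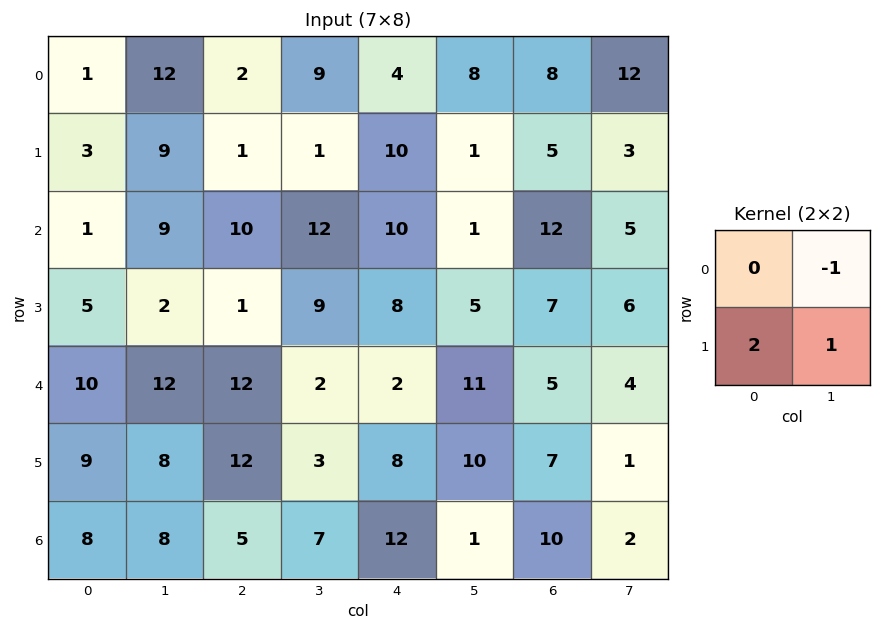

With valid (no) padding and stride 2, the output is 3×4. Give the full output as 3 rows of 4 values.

Output[0,0]: The receptive field on the input at this output position is [1 12 / 3 9]. Elementwise product with the kernel and sum: 12·-1 + 3·2 + 9·1.
Output[0,1]: The receptive field on the input at this output position is [2 9 / 1 1]. Elementwise product with the kernel and sum: 9·-1 + 1·2 + 1·1.

3 -6 13 1
3 -1 20 15
14 25 15 11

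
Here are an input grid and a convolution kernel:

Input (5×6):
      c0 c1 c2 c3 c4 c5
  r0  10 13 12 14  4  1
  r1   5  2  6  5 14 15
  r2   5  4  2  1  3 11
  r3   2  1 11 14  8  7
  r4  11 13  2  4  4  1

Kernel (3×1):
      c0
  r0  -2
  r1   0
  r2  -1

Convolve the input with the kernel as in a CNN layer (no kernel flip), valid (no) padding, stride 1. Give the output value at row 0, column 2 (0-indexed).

The receptive field on the input at this output position is [12 / 6 / 2]. Elementwise product with the kernel and sum: 12·-2 + 2·-1.

-26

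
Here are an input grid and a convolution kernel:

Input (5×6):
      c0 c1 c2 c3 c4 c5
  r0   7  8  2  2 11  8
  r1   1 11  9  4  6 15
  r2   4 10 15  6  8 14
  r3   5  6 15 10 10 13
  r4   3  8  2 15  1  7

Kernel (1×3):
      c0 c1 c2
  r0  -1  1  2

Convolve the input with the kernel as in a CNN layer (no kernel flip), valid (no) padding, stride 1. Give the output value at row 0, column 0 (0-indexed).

5

The receptive field on the input at this output position is [7 8 2]. Elementwise product with the kernel and sum: 7·-1 + 8·1 + 2·2.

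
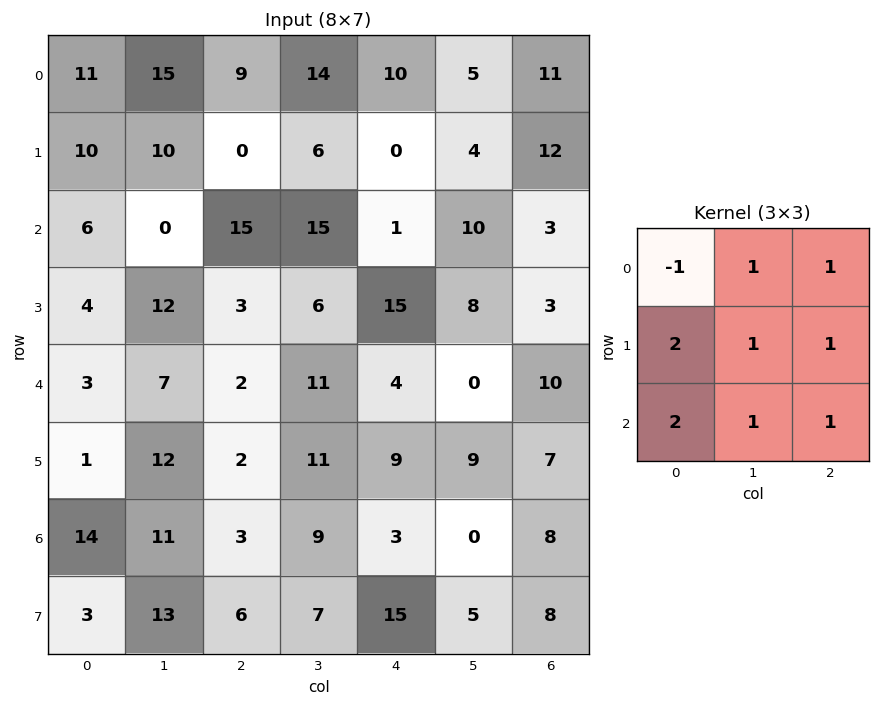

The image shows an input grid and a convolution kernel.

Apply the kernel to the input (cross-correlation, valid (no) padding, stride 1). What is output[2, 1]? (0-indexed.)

The receptive field on the input at this output position is [0 15 15 / 12 3 6 / 7 2 11]. Elementwise product with the kernel and sum: 0·-1 + 15·1 + 15·1 + 12·2 + 3·1 + 6·1 + 7·2 + 2·1 + 11·1.

90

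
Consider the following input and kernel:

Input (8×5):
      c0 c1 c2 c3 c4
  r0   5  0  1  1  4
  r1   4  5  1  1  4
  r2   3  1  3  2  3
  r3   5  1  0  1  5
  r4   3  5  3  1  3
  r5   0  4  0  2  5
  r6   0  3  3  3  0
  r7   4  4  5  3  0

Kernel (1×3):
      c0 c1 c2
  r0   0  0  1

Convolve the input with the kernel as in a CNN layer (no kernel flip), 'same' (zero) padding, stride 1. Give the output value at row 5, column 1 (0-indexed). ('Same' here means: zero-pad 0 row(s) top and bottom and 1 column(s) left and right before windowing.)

The receptive field on the zero-padded input at this output position is [0 4 0]. Elementwise product with the kernel and sum: 0·1.

0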